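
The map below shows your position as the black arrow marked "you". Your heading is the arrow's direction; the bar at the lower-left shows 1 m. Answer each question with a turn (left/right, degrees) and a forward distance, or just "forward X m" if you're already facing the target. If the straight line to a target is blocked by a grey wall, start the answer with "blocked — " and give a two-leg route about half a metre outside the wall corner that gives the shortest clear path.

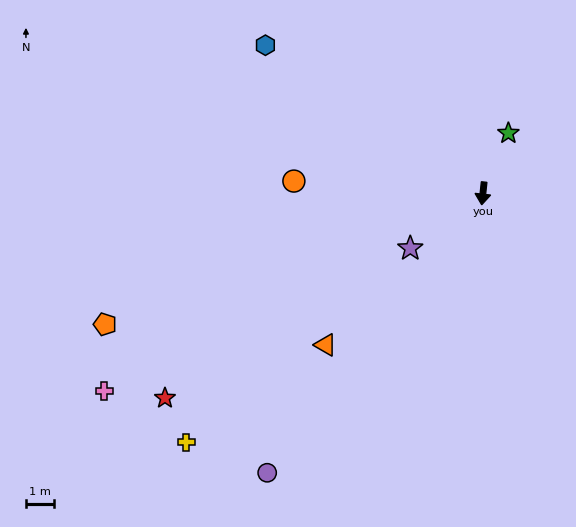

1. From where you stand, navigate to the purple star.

turn right 47°, forward 3.2 m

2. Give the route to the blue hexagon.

turn right 118°, forward 9.4 m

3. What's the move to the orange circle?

turn right 88°, forward 6.7 m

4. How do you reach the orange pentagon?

turn right 65°, forward 14.2 m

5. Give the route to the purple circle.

turn right 32°, forward 12.6 m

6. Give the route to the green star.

turn left 163°, forward 2.3 m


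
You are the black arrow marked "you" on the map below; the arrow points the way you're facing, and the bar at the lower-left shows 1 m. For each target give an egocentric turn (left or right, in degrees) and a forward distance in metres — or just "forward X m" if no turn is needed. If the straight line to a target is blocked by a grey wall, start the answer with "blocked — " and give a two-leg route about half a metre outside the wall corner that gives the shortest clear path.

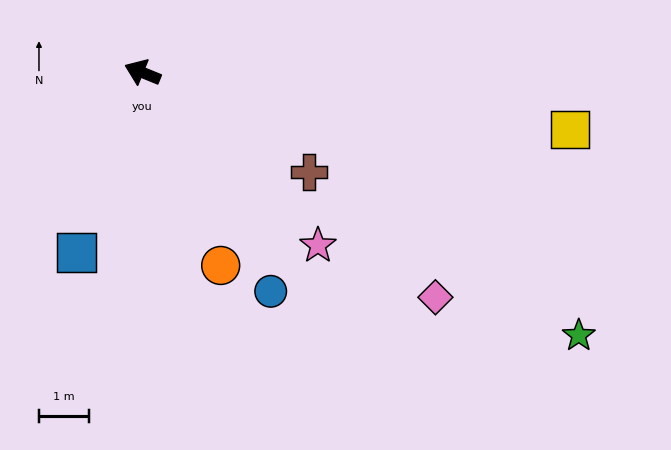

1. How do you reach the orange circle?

turn left 134°, forward 4.2 m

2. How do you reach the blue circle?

turn left 143°, forward 5.1 m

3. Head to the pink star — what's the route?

turn left 158°, forward 4.9 m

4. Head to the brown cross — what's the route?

turn left 171°, forward 3.9 m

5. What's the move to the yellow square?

turn right 165°, forward 8.6 m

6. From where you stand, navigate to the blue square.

turn left 92°, forward 3.8 m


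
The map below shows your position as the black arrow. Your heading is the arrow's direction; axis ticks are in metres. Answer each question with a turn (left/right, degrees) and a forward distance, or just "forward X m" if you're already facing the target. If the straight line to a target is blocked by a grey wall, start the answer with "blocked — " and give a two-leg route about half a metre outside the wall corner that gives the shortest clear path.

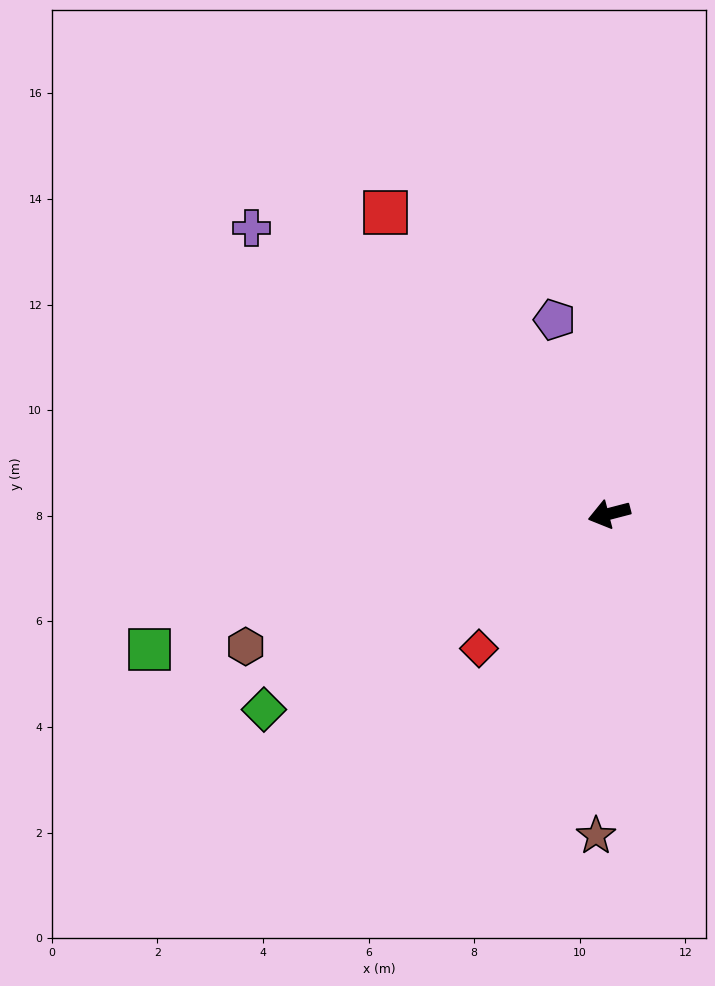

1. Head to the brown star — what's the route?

turn left 73°, forward 6.1 m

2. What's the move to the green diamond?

turn left 15°, forward 7.5 m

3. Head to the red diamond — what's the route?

turn left 31°, forward 3.5 m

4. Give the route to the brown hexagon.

turn left 5°, forward 7.3 m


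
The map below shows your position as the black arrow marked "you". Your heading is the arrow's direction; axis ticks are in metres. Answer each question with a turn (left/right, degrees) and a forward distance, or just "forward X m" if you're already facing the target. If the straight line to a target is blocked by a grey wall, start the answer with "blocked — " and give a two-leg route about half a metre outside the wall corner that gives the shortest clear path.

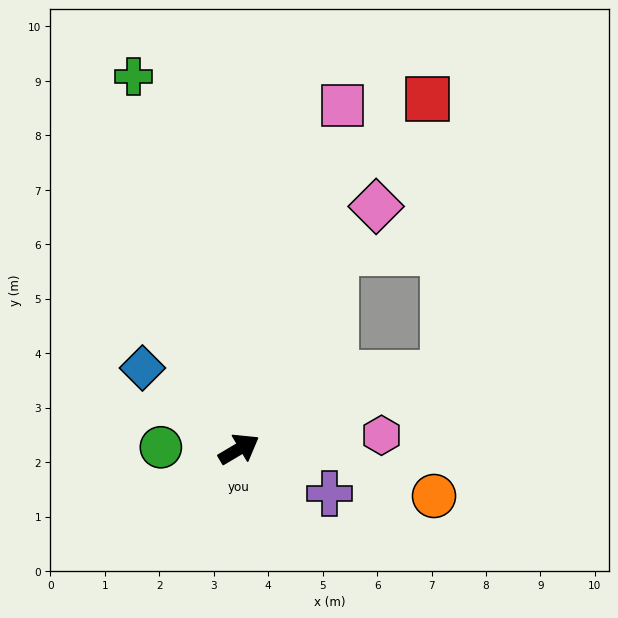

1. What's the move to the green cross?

turn left 75°, forward 7.1 m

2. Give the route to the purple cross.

turn right 57°, forward 1.8 m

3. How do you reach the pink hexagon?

turn right 25°, forward 2.6 m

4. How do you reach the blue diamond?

turn left 109°, forward 2.3 m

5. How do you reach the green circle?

turn left 148°, forward 1.4 m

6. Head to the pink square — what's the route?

turn left 42°, forward 6.6 m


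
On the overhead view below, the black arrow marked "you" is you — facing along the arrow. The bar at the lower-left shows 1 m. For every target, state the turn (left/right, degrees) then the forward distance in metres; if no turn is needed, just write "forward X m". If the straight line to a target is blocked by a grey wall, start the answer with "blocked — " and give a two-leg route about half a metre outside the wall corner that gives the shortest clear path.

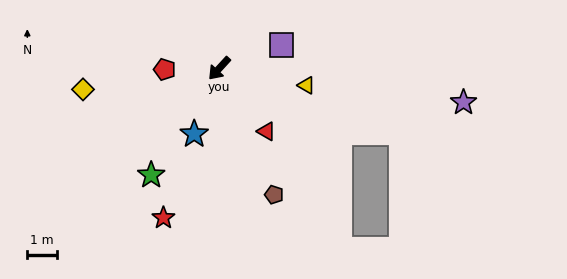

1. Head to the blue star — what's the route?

turn left 22°, forward 2.4 m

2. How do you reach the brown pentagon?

turn left 66°, forward 4.7 m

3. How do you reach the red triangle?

turn left 79°, forward 2.7 m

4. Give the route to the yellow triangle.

turn left 121°, forward 3.0 m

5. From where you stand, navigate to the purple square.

turn left 153°, forward 2.3 m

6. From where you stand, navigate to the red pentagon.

turn right 46°, forward 1.9 m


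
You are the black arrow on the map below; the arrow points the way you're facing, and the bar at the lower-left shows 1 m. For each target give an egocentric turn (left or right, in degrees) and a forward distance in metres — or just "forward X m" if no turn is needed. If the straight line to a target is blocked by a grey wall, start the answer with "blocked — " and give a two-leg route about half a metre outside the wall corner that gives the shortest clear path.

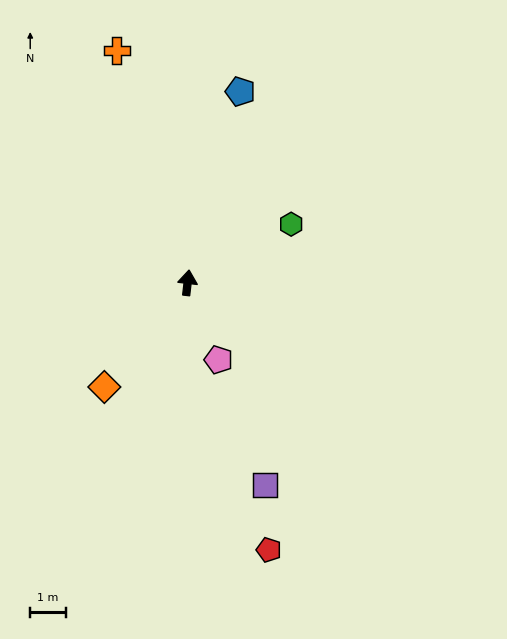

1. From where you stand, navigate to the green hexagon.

turn right 54°, forward 3.3 m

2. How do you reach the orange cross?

turn left 23°, forward 6.8 m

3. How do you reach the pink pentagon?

turn right 152°, forward 2.3 m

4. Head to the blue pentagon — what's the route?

turn right 9°, forward 5.6 m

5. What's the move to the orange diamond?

turn left 148°, forward 3.7 m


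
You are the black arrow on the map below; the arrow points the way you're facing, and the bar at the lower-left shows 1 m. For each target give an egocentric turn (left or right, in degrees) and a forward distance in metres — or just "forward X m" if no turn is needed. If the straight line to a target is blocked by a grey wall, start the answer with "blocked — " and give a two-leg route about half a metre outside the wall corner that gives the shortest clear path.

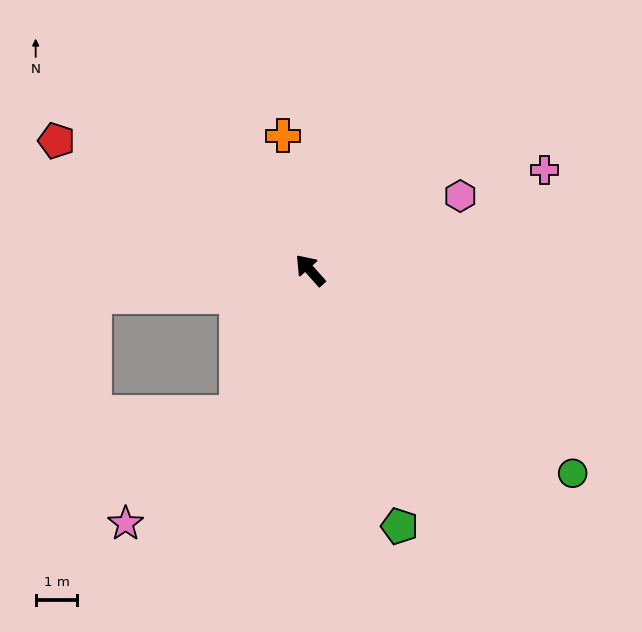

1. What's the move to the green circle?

turn right 169°, forward 8.0 m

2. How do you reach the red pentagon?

turn left 21°, forward 6.8 m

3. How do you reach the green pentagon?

turn left 158°, forward 6.5 m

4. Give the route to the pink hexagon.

turn right 105°, forward 4.0 m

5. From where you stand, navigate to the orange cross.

turn right 30°, forward 3.3 m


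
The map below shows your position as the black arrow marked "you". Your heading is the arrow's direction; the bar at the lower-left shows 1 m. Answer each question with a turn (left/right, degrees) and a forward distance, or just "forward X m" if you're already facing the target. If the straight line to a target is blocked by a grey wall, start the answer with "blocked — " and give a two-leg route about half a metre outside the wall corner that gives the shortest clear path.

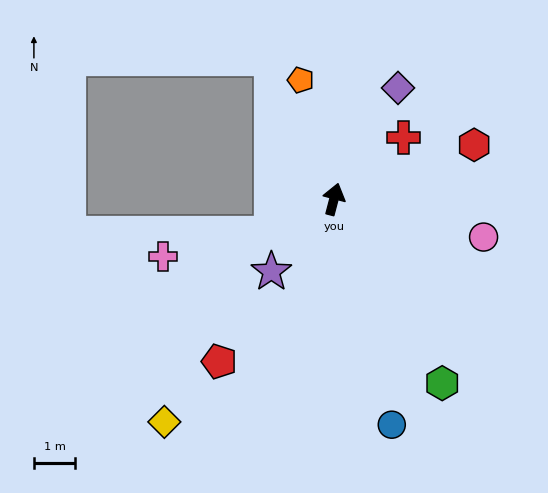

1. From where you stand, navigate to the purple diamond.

turn right 15°, forward 3.1 m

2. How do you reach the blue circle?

turn right 151°, forward 5.6 m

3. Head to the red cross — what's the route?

turn right 34°, forward 2.2 m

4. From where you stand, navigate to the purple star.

turn left 154°, forward 2.3 m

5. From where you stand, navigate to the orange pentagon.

turn left 30°, forward 3.0 m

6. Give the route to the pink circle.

turn right 90°, forward 3.7 m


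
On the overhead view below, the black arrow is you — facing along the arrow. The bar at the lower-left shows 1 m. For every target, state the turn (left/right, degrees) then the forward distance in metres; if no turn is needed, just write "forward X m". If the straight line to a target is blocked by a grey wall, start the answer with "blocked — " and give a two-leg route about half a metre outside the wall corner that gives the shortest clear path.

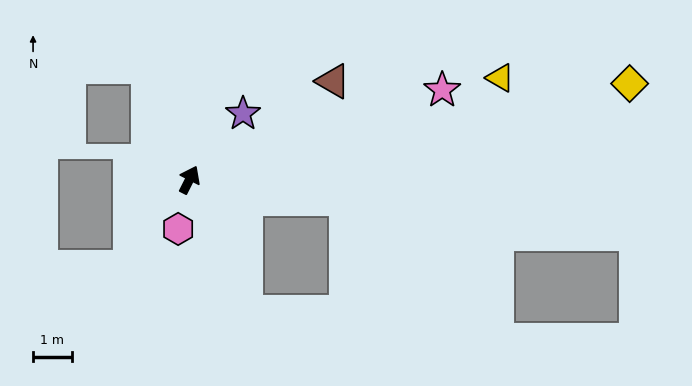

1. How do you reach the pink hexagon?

turn right 166°, forward 1.3 m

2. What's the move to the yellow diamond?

turn right 51°, forward 11.7 m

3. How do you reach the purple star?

turn right 12°, forward 2.2 m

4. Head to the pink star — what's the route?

turn right 44°, forward 7.0 m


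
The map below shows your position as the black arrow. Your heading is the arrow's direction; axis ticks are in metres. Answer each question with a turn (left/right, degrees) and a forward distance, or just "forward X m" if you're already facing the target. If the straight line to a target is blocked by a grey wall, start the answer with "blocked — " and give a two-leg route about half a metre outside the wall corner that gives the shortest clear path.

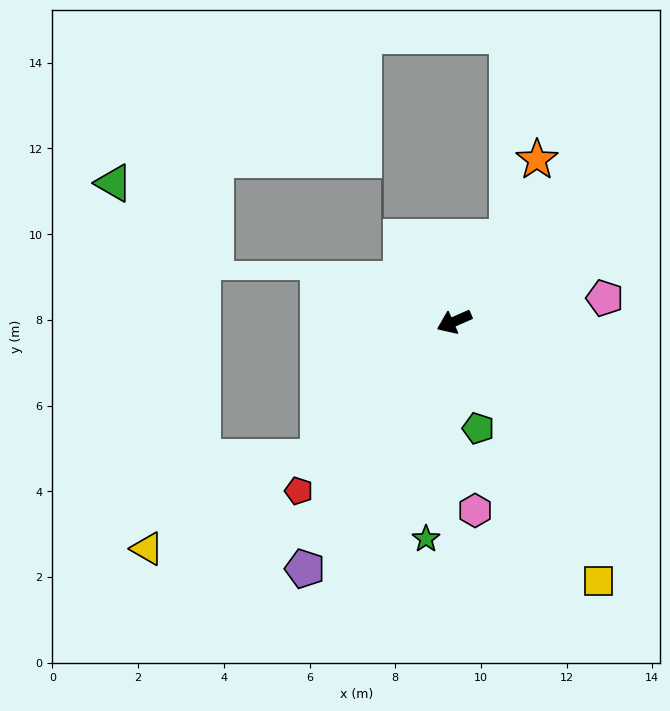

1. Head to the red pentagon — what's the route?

turn left 24°, forward 5.4 m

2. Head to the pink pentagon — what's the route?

turn left 165°, forward 3.6 m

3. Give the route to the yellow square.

turn left 95°, forward 6.9 m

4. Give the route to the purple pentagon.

turn left 35°, forward 6.7 m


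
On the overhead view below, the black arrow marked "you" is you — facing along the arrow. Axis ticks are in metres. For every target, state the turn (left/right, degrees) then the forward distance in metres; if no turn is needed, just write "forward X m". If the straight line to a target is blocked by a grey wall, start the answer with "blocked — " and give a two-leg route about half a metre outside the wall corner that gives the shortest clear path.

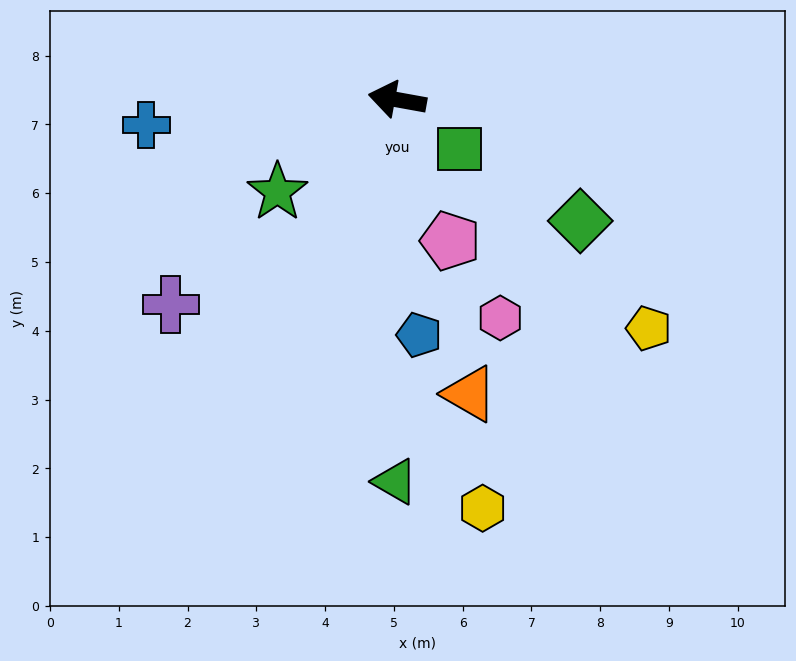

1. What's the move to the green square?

turn left 152°, forward 1.2 m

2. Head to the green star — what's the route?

turn left 48°, forward 2.2 m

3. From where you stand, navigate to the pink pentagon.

turn left 121°, forward 2.2 m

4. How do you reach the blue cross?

turn left 16°, forward 3.7 m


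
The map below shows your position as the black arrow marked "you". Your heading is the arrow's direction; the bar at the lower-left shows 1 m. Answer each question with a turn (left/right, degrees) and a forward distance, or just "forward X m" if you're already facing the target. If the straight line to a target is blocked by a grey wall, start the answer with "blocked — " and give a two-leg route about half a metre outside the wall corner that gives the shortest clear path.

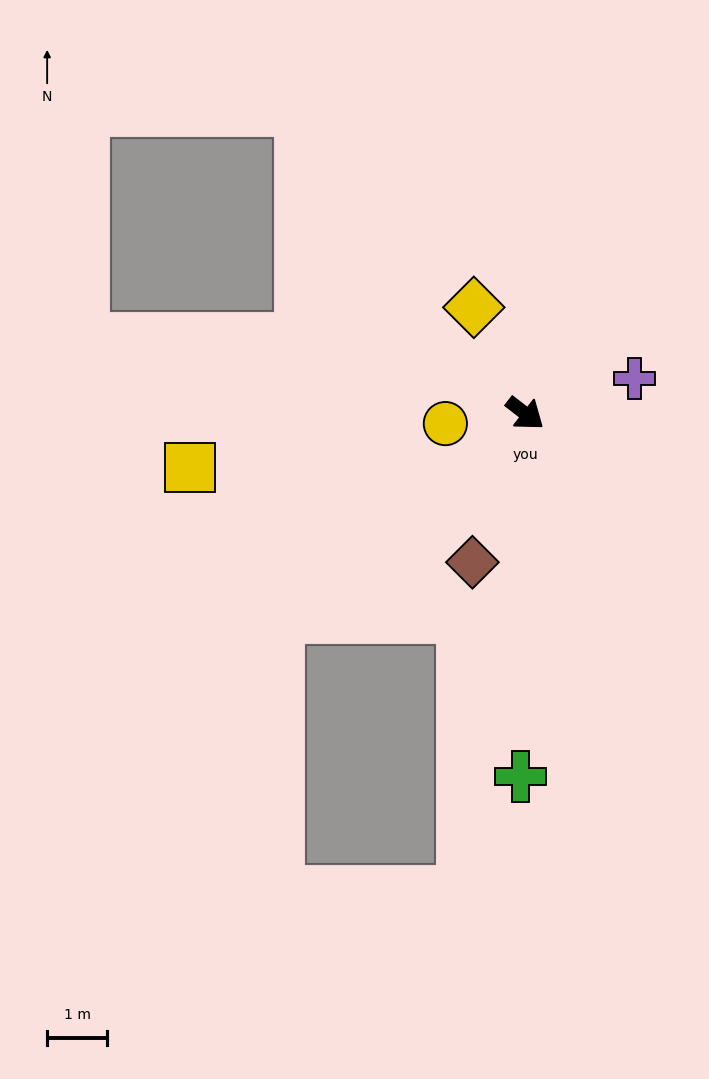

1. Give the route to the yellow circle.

turn right 135°, forward 1.3 m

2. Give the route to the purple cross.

turn left 56°, forward 1.9 m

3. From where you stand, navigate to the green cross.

turn right 53°, forward 6.1 m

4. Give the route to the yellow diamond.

turn left 154°, forward 2.0 m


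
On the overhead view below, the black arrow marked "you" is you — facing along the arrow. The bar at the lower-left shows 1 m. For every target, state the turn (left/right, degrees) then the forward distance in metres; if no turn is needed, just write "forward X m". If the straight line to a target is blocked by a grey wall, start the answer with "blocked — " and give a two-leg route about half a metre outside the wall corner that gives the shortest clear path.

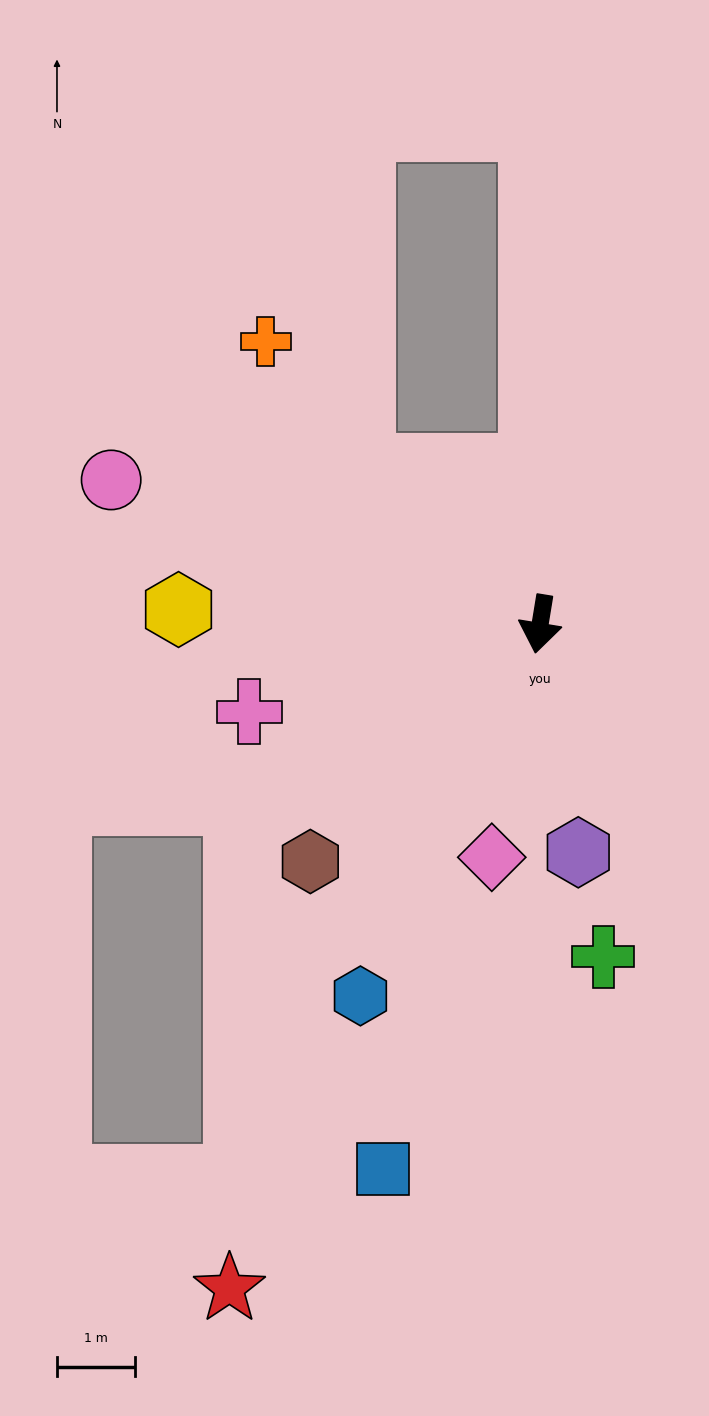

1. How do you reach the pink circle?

turn right 99°, forward 5.8 m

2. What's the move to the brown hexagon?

turn right 35°, forward 4.2 m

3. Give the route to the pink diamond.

turn right 2°, forward 3.0 m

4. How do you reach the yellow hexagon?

turn right 83°, forward 4.6 m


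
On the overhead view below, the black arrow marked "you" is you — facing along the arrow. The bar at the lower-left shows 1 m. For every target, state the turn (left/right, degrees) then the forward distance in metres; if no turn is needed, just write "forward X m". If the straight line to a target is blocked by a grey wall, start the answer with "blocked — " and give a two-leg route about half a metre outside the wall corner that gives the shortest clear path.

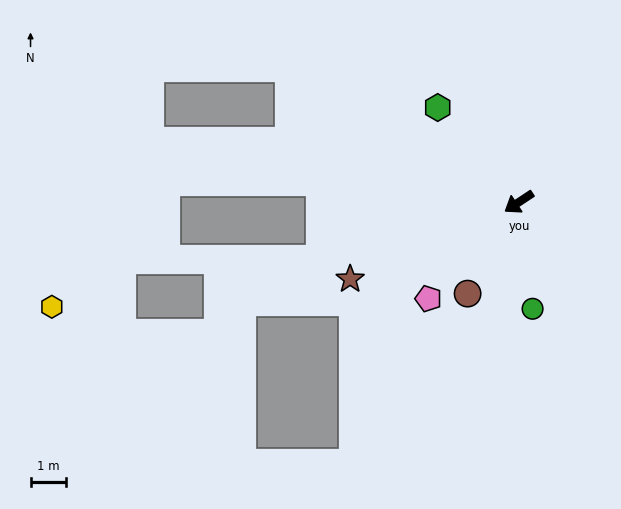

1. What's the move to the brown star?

turn right 9°, forward 5.2 m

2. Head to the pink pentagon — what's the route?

turn left 13°, forward 3.7 m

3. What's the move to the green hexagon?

turn right 83°, forward 3.5 m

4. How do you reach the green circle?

turn left 64°, forward 3.0 m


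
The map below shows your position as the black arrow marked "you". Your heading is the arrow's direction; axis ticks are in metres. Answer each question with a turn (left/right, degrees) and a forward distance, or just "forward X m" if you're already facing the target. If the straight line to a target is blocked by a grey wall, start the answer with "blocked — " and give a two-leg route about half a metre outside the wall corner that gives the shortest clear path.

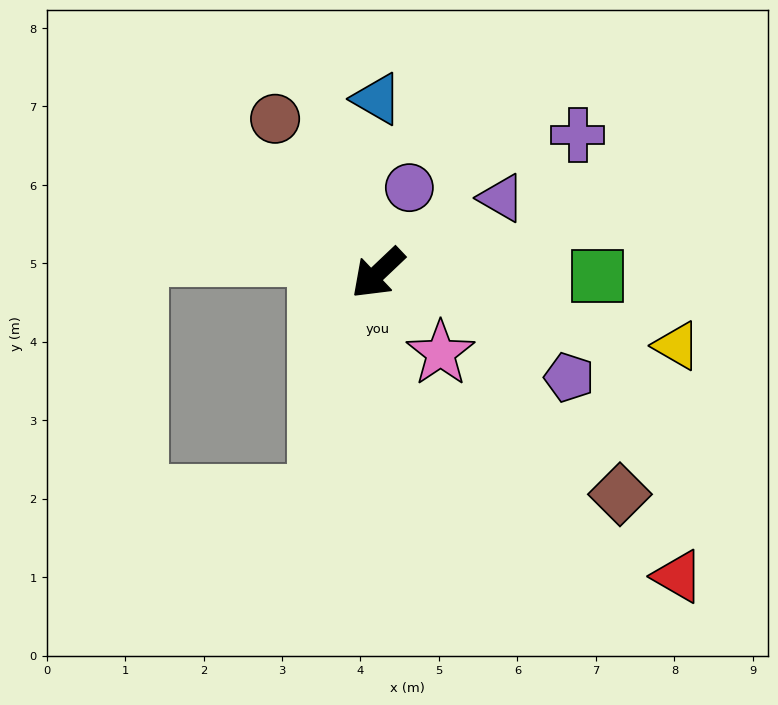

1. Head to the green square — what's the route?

turn left 136°, forward 2.8 m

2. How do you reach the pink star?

turn left 85°, forward 1.3 m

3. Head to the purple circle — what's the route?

turn right 154°, forward 1.2 m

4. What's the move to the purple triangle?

turn left 168°, forward 1.8 m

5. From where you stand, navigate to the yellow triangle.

turn left 123°, forward 3.9 m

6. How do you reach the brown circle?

turn right 100°, forward 2.4 m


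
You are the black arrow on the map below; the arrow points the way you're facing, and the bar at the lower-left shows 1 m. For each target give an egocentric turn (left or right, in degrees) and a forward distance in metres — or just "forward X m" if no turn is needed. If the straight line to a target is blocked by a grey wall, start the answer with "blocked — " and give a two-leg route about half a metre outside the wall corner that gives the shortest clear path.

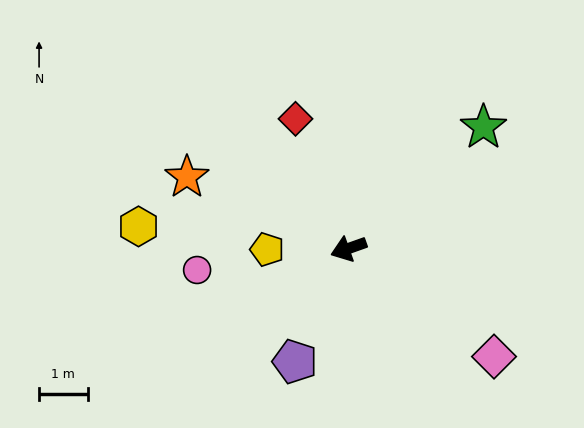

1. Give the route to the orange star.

turn right 43°, forward 3.6 m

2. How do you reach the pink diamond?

turn left 124°, forward 3.7 m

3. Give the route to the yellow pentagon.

turn right 19°, forward 1.7 m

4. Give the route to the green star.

turn right 158°, forward 3.7 m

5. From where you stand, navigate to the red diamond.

turn right 87°, forward 2.9 m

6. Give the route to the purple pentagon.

turn left 45°, forward 2.6 m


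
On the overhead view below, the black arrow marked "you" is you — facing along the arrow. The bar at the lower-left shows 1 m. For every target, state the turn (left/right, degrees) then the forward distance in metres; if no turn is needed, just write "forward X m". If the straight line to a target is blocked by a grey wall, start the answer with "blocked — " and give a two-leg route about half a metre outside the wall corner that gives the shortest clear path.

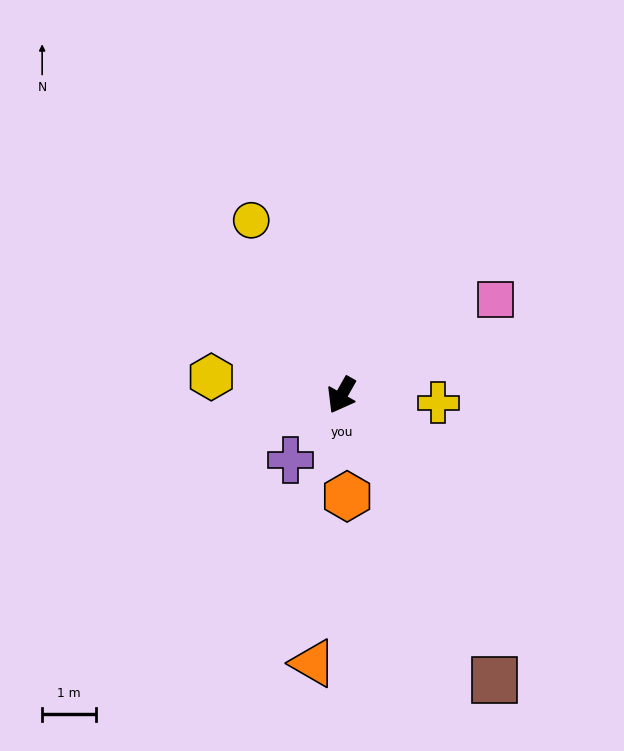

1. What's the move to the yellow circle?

turn right 123°, forward 3.6 m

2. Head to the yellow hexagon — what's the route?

turn right 68°, forward 2.4 m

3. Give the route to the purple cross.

turn right 9°, forward 1.5 m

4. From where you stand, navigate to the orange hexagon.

turn left 33°, forward 1.9 m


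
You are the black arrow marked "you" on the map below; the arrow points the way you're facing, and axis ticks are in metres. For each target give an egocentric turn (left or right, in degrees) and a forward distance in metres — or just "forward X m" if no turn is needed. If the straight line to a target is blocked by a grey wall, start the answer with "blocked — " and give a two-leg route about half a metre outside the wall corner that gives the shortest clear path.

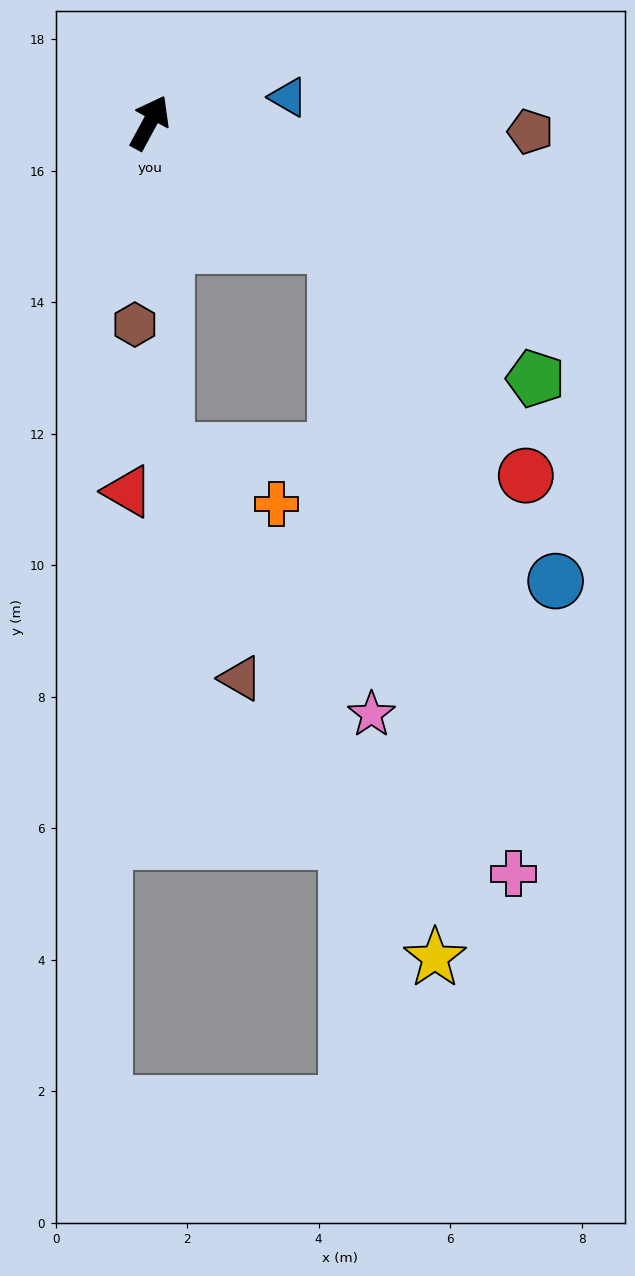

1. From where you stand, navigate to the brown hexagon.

turn right 156°, forward 3.1 m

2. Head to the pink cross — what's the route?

blocked — turn right 95°, forward 3.4 m, then turn right 41°, forward 9.9 m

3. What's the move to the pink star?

blocked — turn right 95°, forward 3.4 m, then turn right 52°, forward 7.1 m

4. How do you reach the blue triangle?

turn right 51°, forward 2.1 m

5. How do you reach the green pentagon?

turn right 95°, forward 7.0 m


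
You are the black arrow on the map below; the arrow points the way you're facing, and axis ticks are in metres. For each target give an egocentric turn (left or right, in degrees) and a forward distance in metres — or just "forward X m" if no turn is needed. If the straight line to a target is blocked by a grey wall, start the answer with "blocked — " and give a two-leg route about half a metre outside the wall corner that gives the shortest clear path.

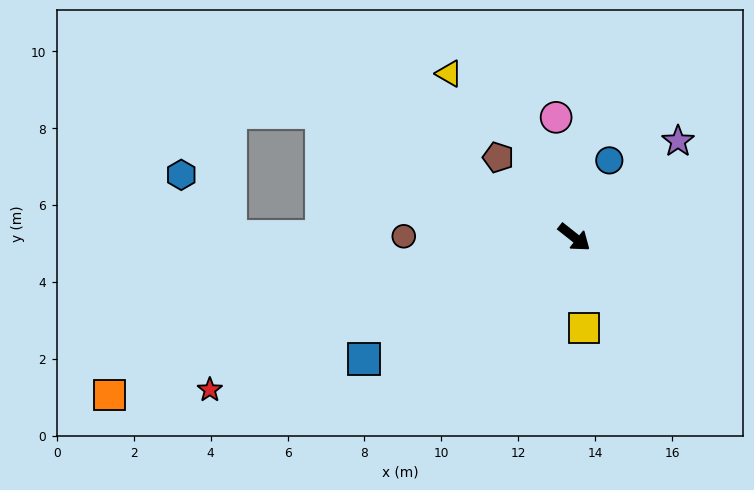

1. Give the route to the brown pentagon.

turn left 172°, forward 2.9 m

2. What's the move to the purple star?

turn left 81°, forward 3.7 m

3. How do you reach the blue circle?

turn left 104°, forward 2.2 m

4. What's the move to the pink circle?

turn left 137°, forward 3.2 m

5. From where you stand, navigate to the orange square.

turn right 123°, forward 12.8 m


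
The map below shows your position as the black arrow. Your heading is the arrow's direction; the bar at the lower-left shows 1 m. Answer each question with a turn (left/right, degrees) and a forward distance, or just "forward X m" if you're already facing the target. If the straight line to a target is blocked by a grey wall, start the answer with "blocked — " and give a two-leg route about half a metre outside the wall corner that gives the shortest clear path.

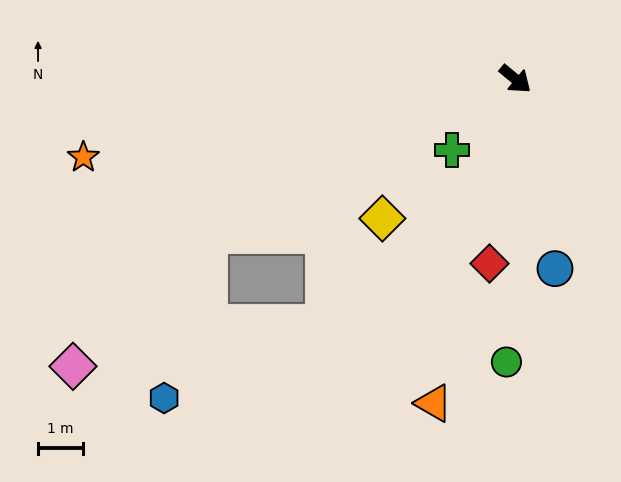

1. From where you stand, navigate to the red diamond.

turn right 58°, forward 4.1 m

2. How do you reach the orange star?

turn right 130°, forward 9.7 m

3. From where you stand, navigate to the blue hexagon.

blocked — turn right 114°, forward 7.6 m, then turn left 48°, forward 3.8 m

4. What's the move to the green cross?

turn right 92°, forward 2.1 m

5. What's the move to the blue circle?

turn right 39°, forward 4.3 m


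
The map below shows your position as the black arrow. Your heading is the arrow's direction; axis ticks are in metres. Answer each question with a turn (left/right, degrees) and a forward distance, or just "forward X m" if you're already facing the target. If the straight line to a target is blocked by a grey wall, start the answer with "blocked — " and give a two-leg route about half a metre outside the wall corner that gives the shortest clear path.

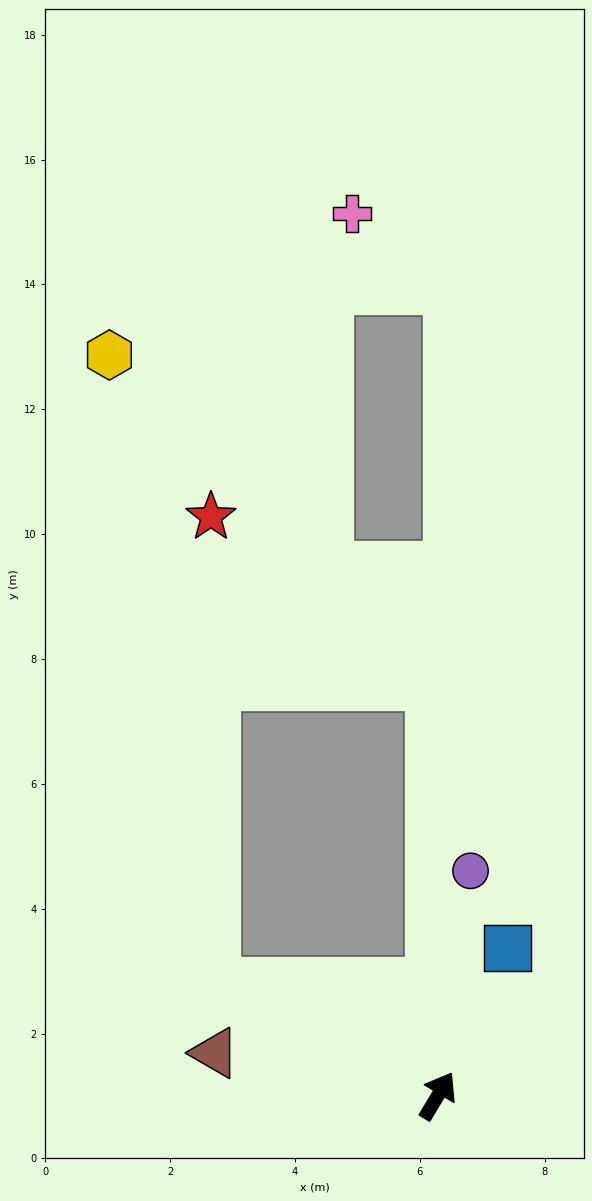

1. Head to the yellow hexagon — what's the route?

blocked — turn left 32°, forward 6.6 m, then turn left 44°, forward 7.4 m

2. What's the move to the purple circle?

turn left 23°, forward 3.6 m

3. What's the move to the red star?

blocked — turn left 32°, forward 6.6 m, then turn left 52°, forward 4.4 m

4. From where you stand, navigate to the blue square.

turn left 6°, forward 2.6 m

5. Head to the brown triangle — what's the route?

turn left 110°, forward 3.6 m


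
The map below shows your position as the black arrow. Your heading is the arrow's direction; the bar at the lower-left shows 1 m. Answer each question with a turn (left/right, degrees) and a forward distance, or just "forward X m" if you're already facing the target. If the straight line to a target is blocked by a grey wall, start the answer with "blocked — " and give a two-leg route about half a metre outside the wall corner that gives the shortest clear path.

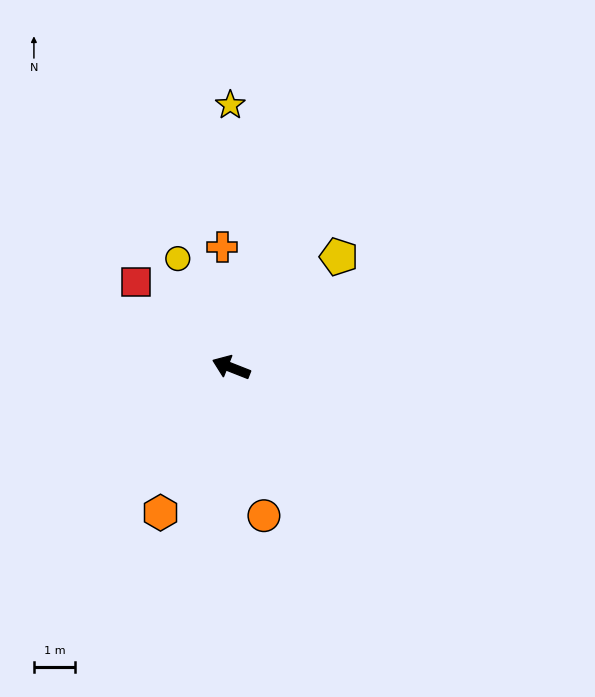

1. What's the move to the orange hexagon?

turn left 86°, forward 3.9 m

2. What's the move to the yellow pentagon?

turn right 113°, forward 3.7 m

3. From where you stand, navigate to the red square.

turn right 20°, forward 3.1 m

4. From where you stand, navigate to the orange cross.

turn right 64°, forward 2.9 m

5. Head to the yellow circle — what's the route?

turn right 42°, forward 2.9 m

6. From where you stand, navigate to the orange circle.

turn left 124°, forward 3.7 m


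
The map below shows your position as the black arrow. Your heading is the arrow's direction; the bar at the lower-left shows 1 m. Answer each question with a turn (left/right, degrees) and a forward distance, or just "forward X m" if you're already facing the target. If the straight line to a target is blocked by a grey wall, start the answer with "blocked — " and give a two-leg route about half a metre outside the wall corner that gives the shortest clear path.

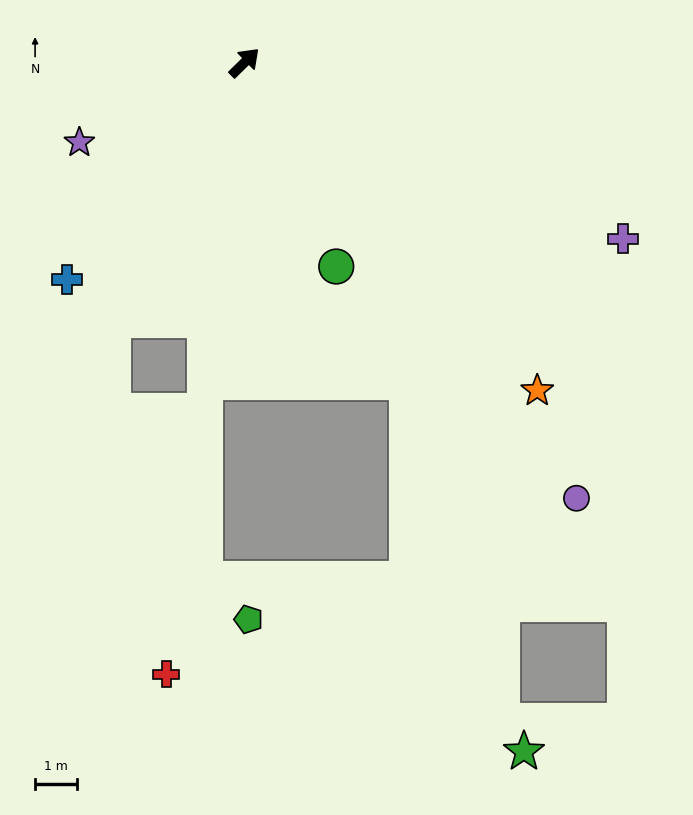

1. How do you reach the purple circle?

turn right 97°, forward 13.0 m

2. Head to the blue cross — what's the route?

turn right 174°, forward 6.7 m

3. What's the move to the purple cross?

turn right 69°, forward 9.9 m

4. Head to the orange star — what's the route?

turn right 93°, forward 10.5 m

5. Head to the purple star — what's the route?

turn left 161°, forward 4.4 m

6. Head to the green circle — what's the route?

turn right 110°, forward 5.3 m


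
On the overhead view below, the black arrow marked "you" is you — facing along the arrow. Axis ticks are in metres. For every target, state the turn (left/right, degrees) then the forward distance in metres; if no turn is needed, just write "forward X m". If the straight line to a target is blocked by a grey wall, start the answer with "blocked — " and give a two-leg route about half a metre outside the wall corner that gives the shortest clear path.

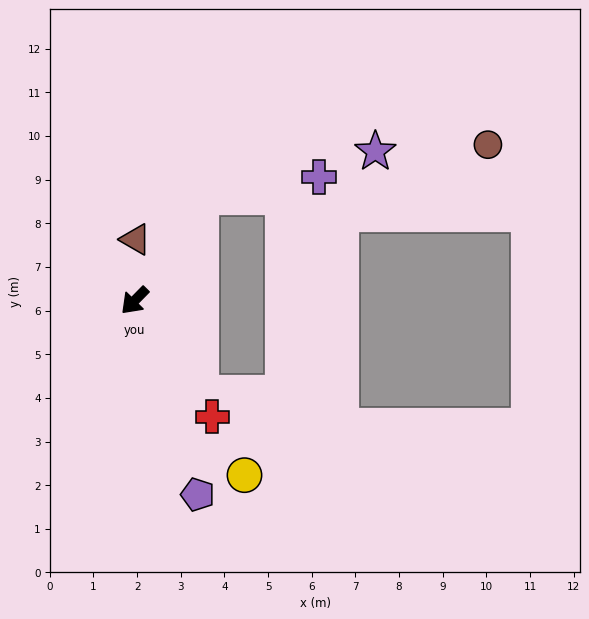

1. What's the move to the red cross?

turn left 78°, forward 3.2 m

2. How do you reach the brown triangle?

turn right 136°, forward 1.4 m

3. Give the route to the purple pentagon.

turn left 63°, forward 4.7 m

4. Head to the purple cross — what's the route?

blocked — turn right 168°, forward 2.8 m, then turn right 48°, forward 2.8 m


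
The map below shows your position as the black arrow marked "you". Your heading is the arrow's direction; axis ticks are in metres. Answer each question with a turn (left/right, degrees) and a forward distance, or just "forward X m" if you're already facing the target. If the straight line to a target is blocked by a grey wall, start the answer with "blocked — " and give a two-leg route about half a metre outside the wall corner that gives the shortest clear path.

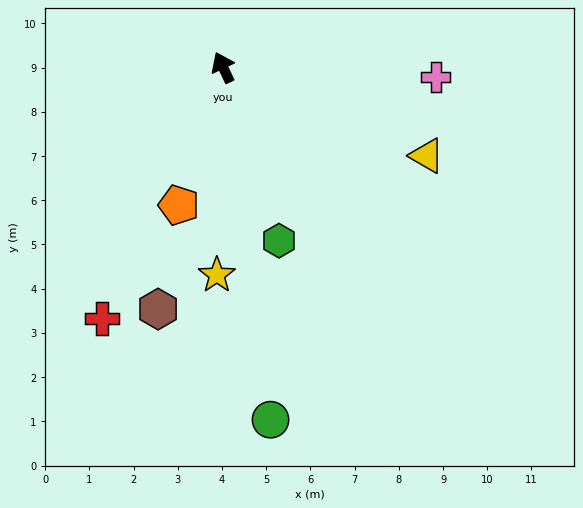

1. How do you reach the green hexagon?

turn left 173°, forward 4.1 m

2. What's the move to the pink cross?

turn right 118°, forward 4.8 m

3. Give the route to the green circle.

turn left 163°, forward 8.0 m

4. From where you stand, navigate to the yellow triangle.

turn right 139°, forward 5.0 m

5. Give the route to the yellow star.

turn left 153°, forward 4.7 m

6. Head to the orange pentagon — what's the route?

turn left 137°, forward 3.3 m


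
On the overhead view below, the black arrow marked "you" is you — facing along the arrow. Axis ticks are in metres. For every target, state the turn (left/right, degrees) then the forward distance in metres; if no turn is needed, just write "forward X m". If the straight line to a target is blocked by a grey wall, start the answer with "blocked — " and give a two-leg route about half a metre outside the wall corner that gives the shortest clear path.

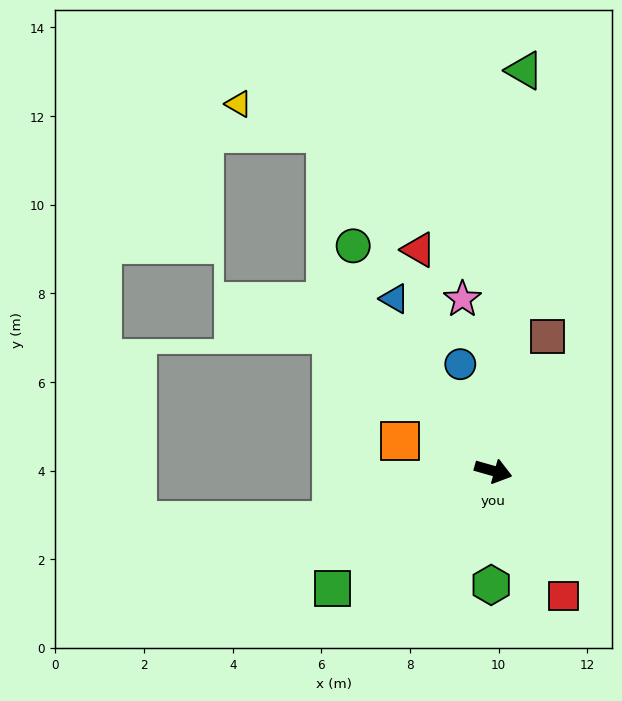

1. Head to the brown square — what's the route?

turn left 84°, forward 3.3 m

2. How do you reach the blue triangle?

turn left 136°, forward 4.5 m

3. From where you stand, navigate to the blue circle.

turn left 123°, forward 2.5 m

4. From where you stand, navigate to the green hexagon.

turn right 75°, forward 2.6 m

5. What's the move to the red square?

turn right 45°, forward 3.2 m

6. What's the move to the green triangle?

turn left 101°, forward 9.1 m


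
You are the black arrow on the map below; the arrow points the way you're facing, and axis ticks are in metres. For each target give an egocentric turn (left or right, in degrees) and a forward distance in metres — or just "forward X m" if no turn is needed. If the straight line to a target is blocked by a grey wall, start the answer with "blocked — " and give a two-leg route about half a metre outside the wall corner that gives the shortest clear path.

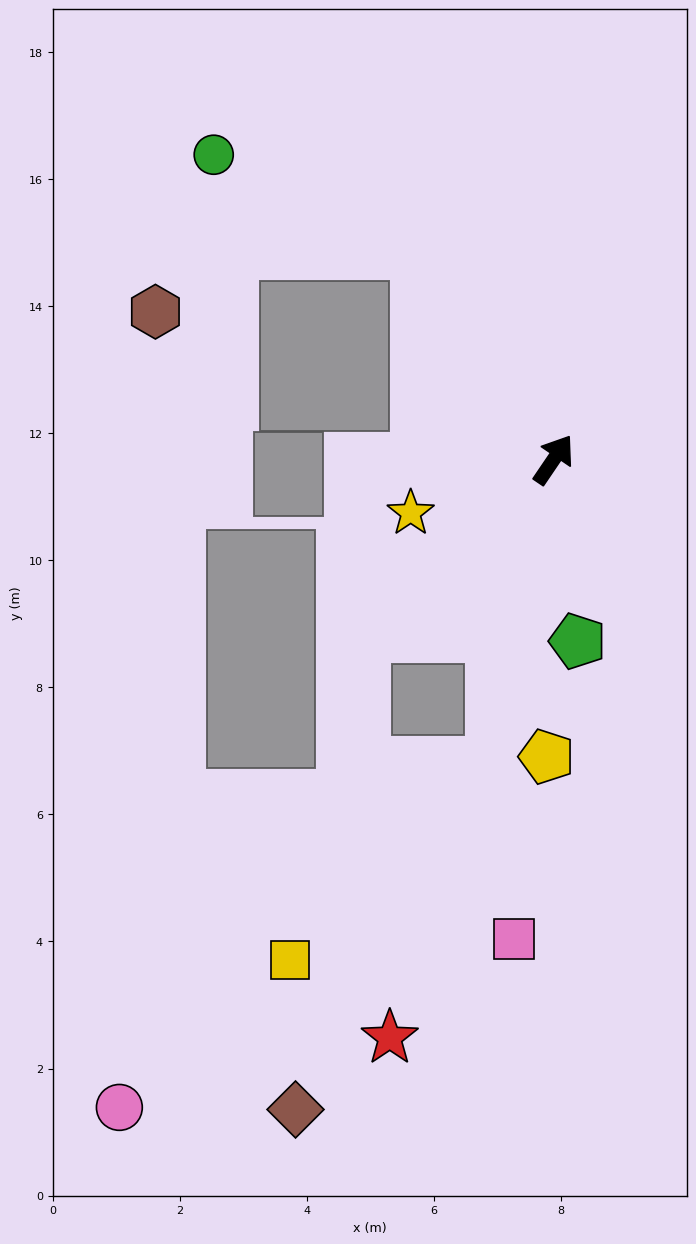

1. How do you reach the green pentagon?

turn right 138°, forward 2.9 m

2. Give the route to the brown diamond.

blocked — turn right 157°, forward 4.9 m, then turn right 19°, forward 6.3 m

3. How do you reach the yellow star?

turn left 145°, forward 2.4 m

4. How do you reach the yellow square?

blocked — turn right 157°, forward 4.9 m, then turn right 35°, forward 4.5 m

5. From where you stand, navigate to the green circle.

blocked — turn left 68°, forward 3.9 m, then turn left 31°, forward 3.6 m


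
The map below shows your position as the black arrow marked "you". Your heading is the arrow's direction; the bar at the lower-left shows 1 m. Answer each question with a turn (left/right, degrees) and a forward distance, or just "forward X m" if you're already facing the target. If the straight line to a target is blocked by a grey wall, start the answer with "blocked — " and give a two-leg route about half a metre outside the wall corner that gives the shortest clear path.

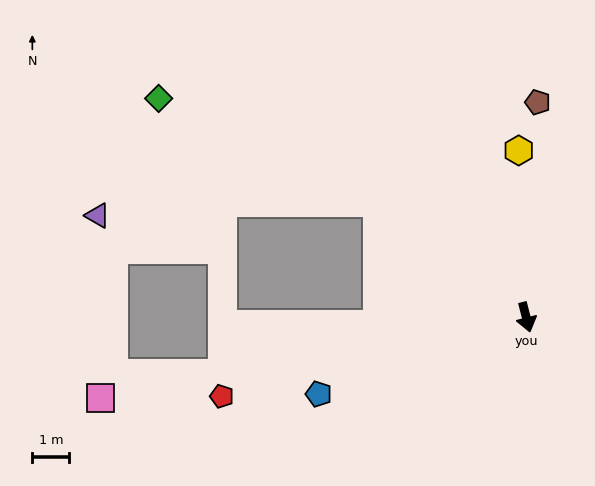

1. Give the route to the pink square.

turn right 93°, forward 11.8 m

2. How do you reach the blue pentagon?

turn right 84°, forward 6.0 m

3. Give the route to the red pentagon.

turn right 90°, forward 8.5 m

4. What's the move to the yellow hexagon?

turn left 168°, forward 4.5 m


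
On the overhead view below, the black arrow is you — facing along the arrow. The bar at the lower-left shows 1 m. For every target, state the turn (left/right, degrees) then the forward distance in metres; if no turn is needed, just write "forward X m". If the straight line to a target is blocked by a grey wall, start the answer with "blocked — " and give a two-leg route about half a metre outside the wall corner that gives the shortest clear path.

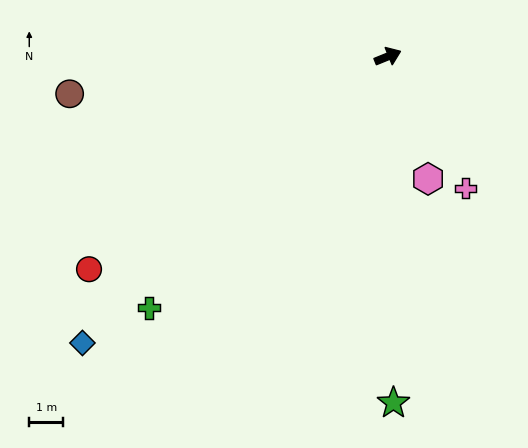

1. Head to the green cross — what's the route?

turn right 156°, forward 10.2 m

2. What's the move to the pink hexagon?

turn right 94°, forward 3.8 m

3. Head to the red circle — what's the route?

turn right 167°, forward 10.8 m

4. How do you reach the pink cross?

turn right 82°, forward 4.5 m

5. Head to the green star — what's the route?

turn right 111°, forward 10.2 m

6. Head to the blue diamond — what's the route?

turn right 159°, forward 12.3 m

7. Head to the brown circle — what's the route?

turn left 165°, forward 9.4 m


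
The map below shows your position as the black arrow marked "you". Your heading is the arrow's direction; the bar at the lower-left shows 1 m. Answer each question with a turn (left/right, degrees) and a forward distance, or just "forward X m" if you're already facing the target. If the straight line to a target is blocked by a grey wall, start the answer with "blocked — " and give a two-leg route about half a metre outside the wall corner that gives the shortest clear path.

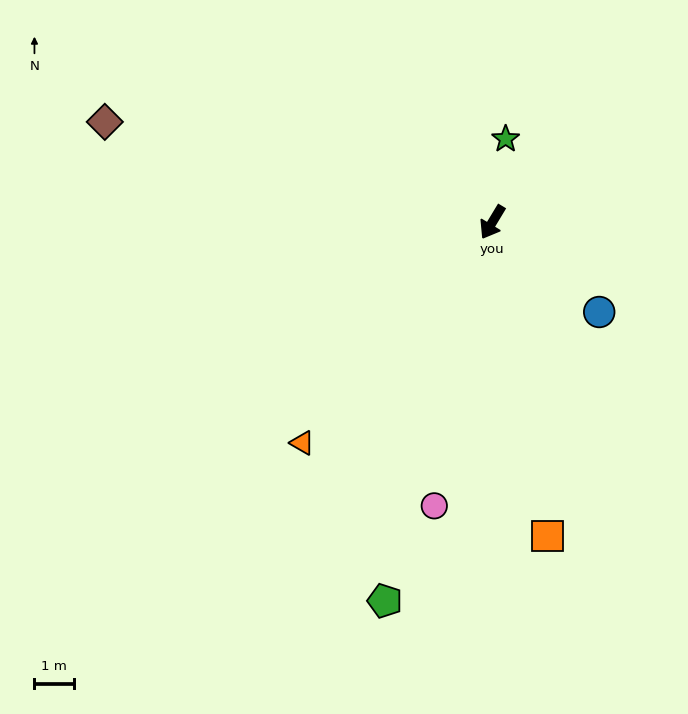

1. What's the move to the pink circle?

turn left 20°, forward 7.3 m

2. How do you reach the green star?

turn right 158°, forward 2.1 m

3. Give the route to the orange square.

turn left 41°, forward 8.0 m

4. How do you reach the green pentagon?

turn left 15°, forward 9.9 m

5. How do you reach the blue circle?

turn left 81°, forward 3.5 m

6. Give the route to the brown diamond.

turn right 73°, forward 10.1 m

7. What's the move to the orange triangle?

turn right 10°, forward 7.4 m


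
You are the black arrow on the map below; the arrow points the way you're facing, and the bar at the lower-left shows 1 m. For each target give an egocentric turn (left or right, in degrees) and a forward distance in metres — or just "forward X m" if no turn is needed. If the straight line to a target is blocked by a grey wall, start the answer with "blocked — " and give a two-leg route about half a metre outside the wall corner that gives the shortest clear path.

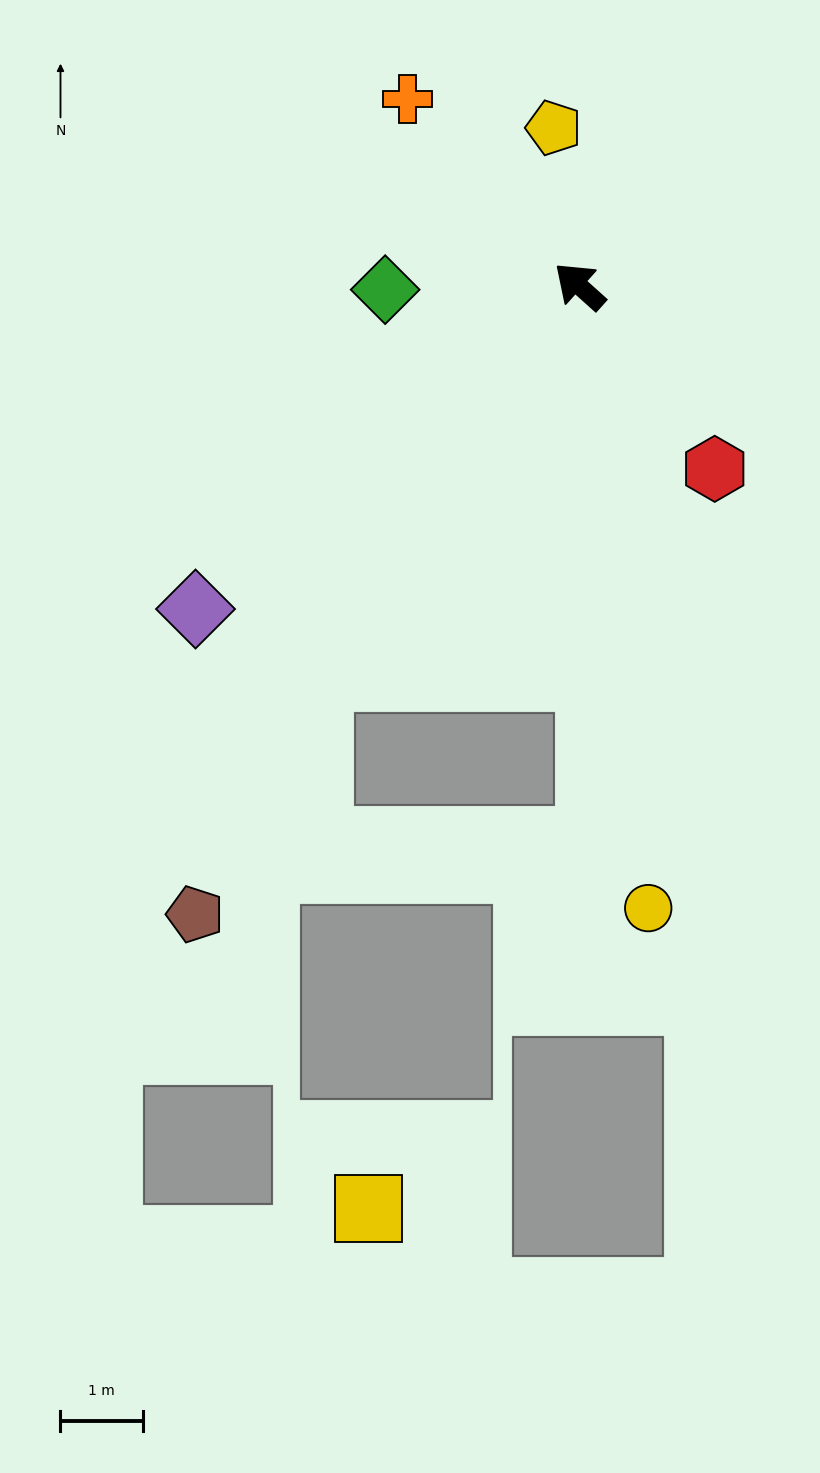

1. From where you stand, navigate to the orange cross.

turn right 6°, forward 3.1 m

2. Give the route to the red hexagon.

turn left 168°, forward 2.8 m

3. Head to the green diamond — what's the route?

turn left 43°, forward 2.4 m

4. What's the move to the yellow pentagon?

turn right 39°, forward 1.9 m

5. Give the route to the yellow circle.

turn left 138°, forward 7.6 m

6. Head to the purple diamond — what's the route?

turn left 82°, forward 6.1 m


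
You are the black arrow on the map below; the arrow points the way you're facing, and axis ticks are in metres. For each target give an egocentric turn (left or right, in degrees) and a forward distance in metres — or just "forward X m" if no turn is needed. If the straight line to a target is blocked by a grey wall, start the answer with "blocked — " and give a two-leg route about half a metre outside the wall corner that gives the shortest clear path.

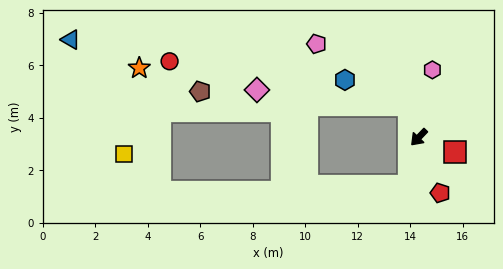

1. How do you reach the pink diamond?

blocked — turn right 119°, forward 1.3 m, then turn left 67°, forward 5.8 m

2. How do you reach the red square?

turn left 112°, forward 1.5 m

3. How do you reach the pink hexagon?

turn right 148°, forward 2.6 m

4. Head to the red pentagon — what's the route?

turn left 65°, forward 2.3 m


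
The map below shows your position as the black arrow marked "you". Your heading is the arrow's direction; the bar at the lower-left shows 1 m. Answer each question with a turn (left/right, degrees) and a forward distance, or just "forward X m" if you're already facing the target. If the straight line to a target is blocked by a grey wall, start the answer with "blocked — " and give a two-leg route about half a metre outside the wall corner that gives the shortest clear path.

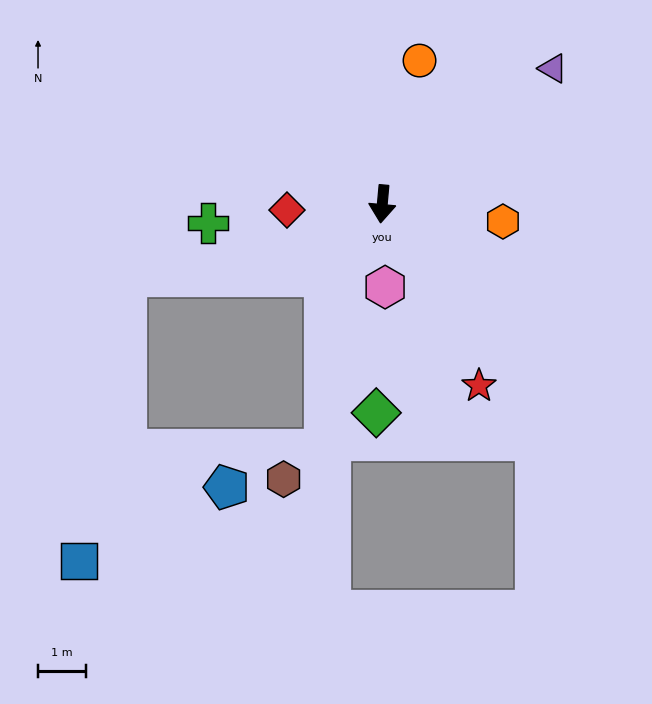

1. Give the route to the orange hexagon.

turn left 87°, forward 2.5 m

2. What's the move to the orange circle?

turn left 171°, forward 3.1 m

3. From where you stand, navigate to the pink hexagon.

turn left 7°, forward 1.7 m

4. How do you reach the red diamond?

turn right 81°, forward 2.0 m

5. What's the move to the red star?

turn left 33°, forward 4.3 m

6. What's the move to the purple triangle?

turn left 134°, forward 4.5 m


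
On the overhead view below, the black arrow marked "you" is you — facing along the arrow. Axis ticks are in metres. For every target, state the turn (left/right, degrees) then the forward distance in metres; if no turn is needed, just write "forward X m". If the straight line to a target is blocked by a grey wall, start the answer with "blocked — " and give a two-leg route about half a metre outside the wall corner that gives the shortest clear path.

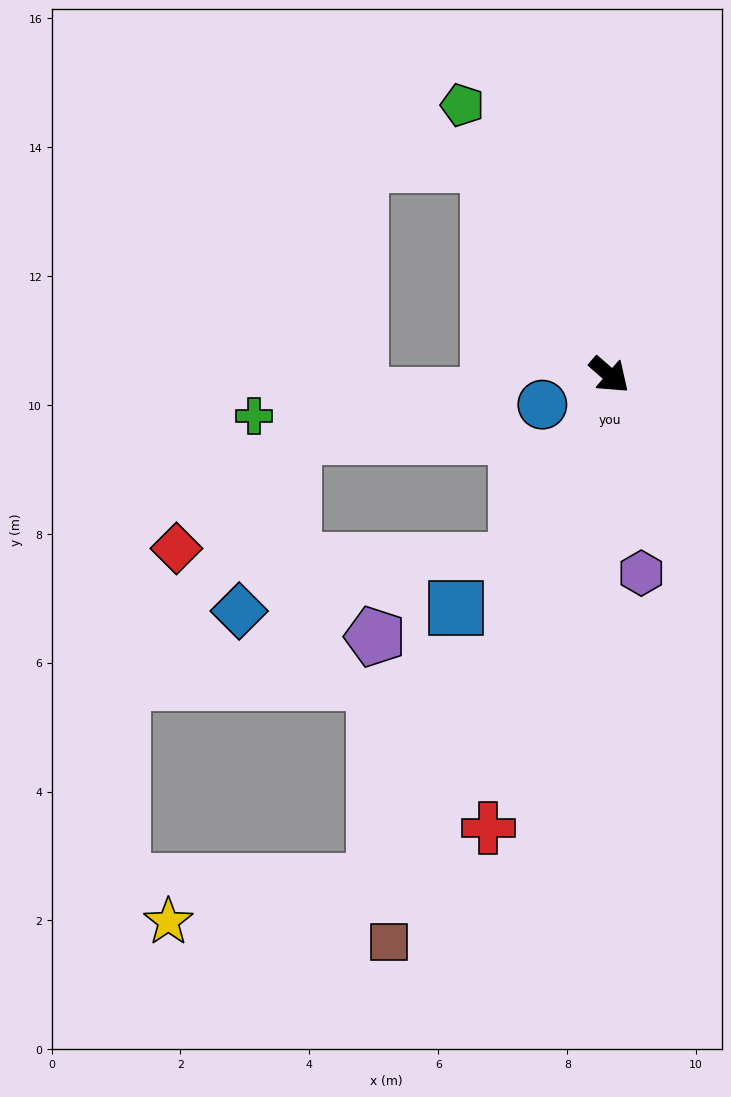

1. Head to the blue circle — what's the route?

turn right 115°, forward 1.1 m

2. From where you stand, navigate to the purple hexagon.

turn right 40°, forward 3.1 m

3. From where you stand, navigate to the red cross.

turn right 64°, forward 7.3 m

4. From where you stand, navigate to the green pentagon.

turn left 160°, forward 4.8 m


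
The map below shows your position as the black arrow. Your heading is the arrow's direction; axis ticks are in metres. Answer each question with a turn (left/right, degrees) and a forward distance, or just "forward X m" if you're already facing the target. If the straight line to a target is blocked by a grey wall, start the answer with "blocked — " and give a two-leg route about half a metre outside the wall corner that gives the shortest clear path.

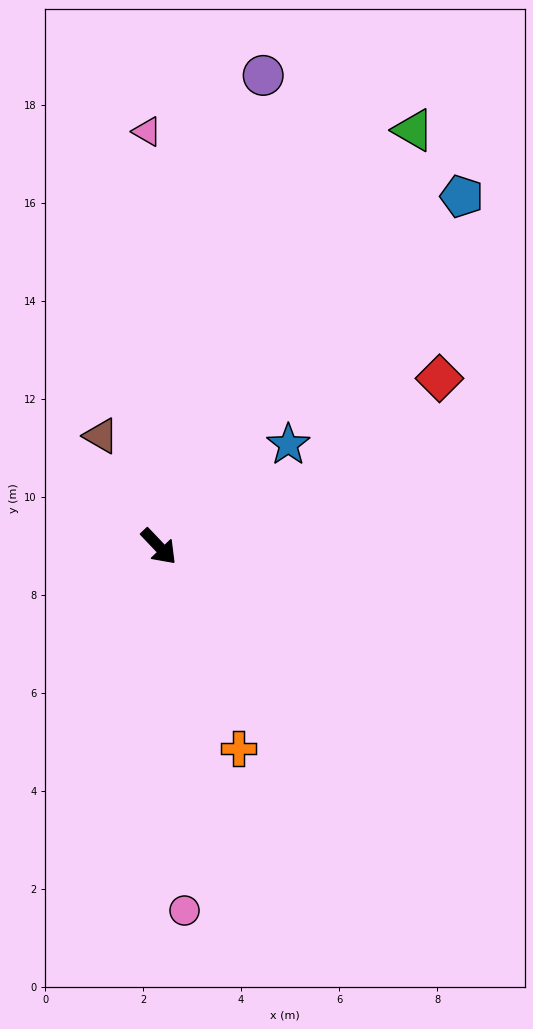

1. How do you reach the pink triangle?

turn left 138°, forward 8.5 m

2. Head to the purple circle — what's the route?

turn left 124°, forward 9.8 m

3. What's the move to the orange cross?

turn right 22°, forward 4.4 m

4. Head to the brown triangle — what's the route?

turn left 164°, forward 2.5 m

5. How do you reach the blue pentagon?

turn left 96°, forward 9.4 m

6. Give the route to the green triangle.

turn left 105°, forward 10.0 m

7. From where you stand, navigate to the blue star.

turn left 85°, forward 3.4 m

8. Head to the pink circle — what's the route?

turn right 40°, forward 7.4 m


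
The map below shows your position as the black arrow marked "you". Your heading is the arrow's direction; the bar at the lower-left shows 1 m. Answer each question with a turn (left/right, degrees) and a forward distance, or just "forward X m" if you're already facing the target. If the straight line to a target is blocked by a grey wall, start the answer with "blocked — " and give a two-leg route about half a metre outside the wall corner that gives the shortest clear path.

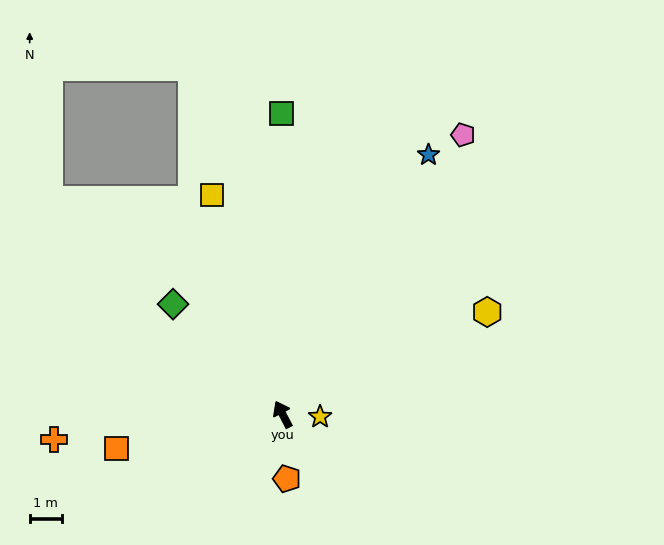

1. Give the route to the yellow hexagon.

turn right 91°, forward 7.1 m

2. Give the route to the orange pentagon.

turn left 156°, forward 2.0 m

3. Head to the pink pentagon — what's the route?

turn right 60°, forward 10.3 m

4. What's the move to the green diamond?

turn left 17°, forward 4.8 m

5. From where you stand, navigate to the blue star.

turn right 57°, forward 9.2 m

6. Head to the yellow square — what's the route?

turn right 10°, forward 7.1 m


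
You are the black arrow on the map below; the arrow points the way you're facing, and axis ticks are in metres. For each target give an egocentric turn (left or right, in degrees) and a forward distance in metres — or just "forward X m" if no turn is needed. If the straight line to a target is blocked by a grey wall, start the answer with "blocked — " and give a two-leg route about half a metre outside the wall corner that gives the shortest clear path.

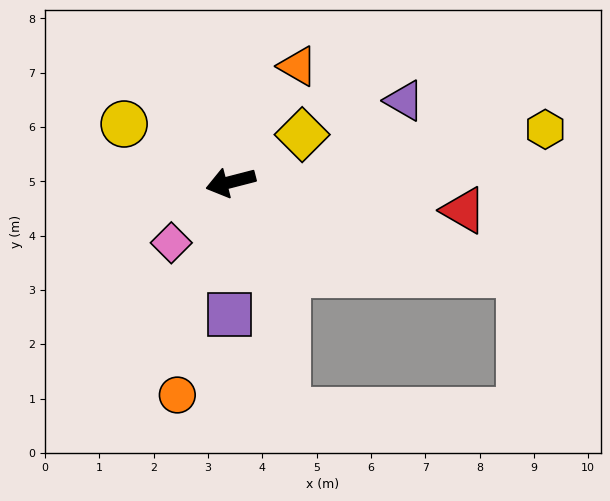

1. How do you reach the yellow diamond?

turn right 161°, forward 1.6 m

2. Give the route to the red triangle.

turn left 159°, forward 4.3 m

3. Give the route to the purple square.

turn left 75°, forward 2.4 m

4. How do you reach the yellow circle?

turn right 43°, forward 2.2 m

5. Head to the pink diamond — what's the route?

turn left 31°, forward 1.6 m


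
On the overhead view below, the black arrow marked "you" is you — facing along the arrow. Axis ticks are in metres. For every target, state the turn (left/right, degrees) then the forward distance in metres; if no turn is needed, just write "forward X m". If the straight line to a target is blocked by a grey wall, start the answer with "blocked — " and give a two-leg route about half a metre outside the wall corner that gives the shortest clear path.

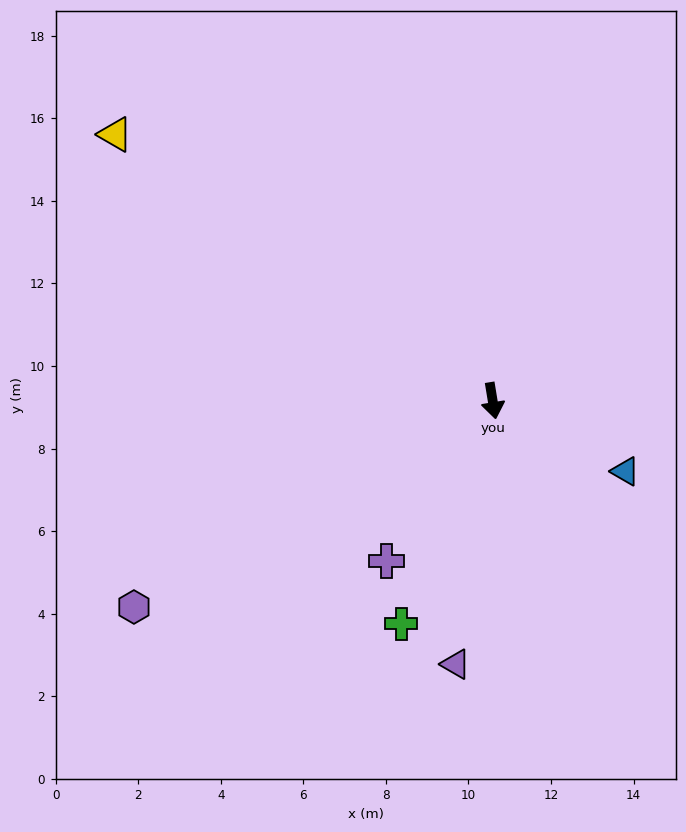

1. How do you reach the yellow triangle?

turn right 135°, forward 11.2 m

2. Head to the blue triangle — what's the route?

turn left 53°, forward 3.6 m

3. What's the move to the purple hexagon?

turn right 69°, forward 10.0 m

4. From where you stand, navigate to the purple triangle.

turn right 17°, forward 6.4 m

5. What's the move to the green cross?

turn right 32°, forward 5.8 m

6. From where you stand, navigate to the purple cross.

turn right 43°, forward 4.7 m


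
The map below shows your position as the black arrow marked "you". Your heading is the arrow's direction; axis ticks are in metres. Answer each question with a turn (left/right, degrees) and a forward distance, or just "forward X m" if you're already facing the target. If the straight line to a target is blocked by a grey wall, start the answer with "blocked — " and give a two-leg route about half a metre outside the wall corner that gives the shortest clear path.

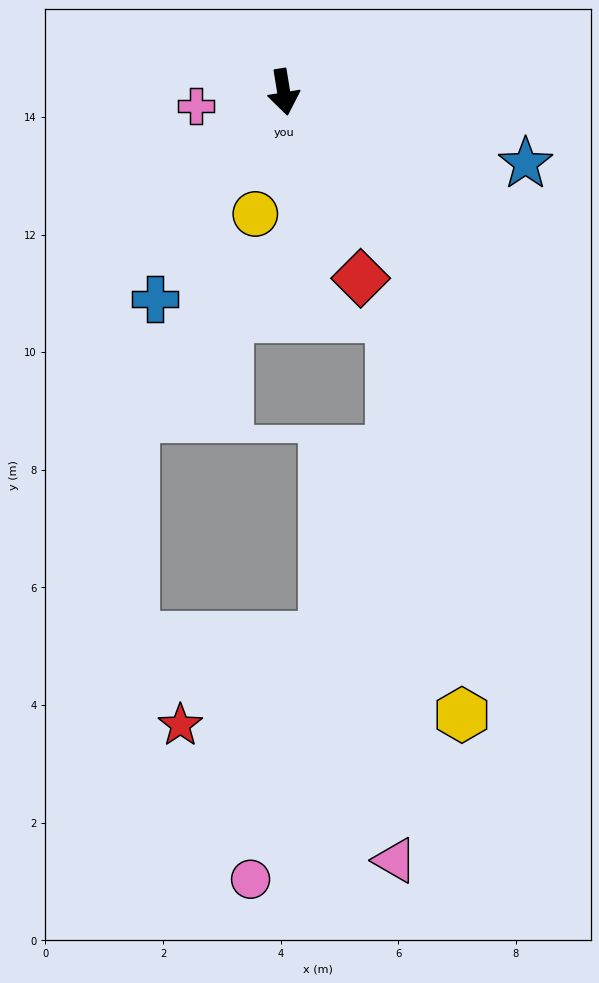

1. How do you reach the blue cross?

turn right 41°, forward 4.1 m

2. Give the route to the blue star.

turn left 64°, forward 4.3 m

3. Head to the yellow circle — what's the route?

turn right 22°, forward 2.1 m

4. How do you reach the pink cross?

turn right 90°, forward 1.5 m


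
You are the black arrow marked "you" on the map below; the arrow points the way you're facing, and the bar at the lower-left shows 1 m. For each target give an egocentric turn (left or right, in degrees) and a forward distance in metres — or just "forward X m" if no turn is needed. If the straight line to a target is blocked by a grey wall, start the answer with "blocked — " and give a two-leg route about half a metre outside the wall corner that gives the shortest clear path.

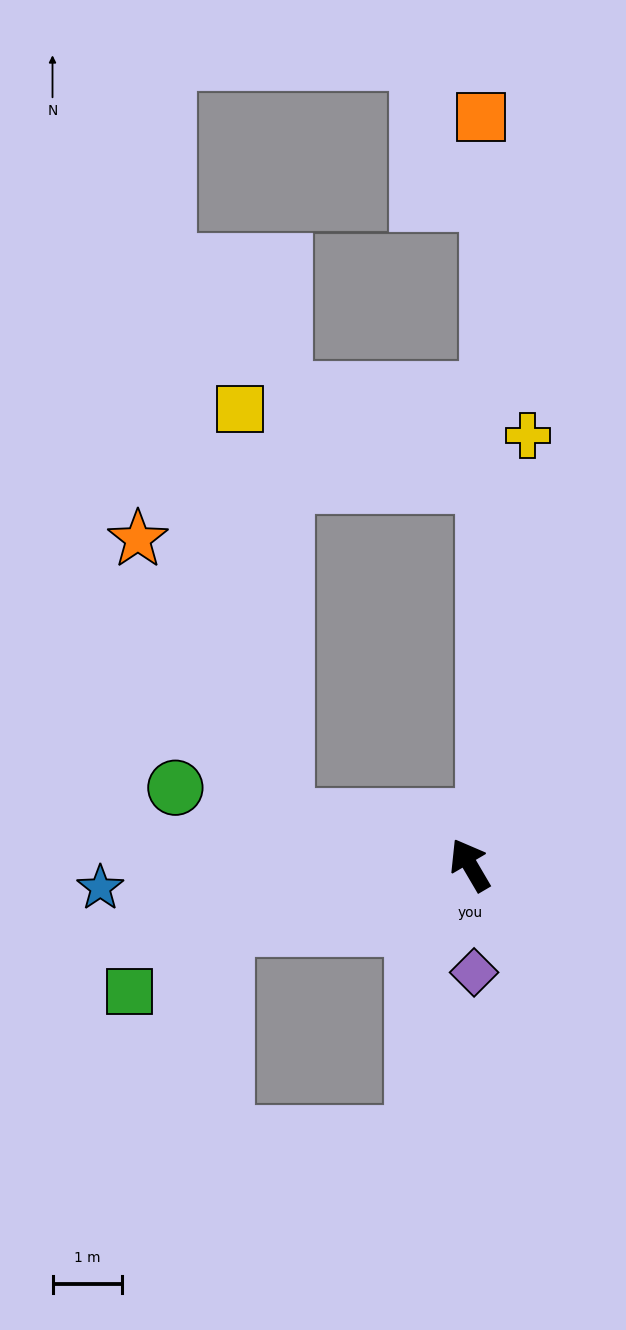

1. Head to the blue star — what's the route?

turn left 63°, forward 5.4 m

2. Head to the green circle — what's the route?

turn left 45°, forward 4.4 m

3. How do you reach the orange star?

blocked — turn left 45°, forward 2.8 m, then turn right 48°, forward 4.6 m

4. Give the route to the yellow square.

blocked — turn left 45°, forward 2.8 m, then turn right 69°, forward 5.9 m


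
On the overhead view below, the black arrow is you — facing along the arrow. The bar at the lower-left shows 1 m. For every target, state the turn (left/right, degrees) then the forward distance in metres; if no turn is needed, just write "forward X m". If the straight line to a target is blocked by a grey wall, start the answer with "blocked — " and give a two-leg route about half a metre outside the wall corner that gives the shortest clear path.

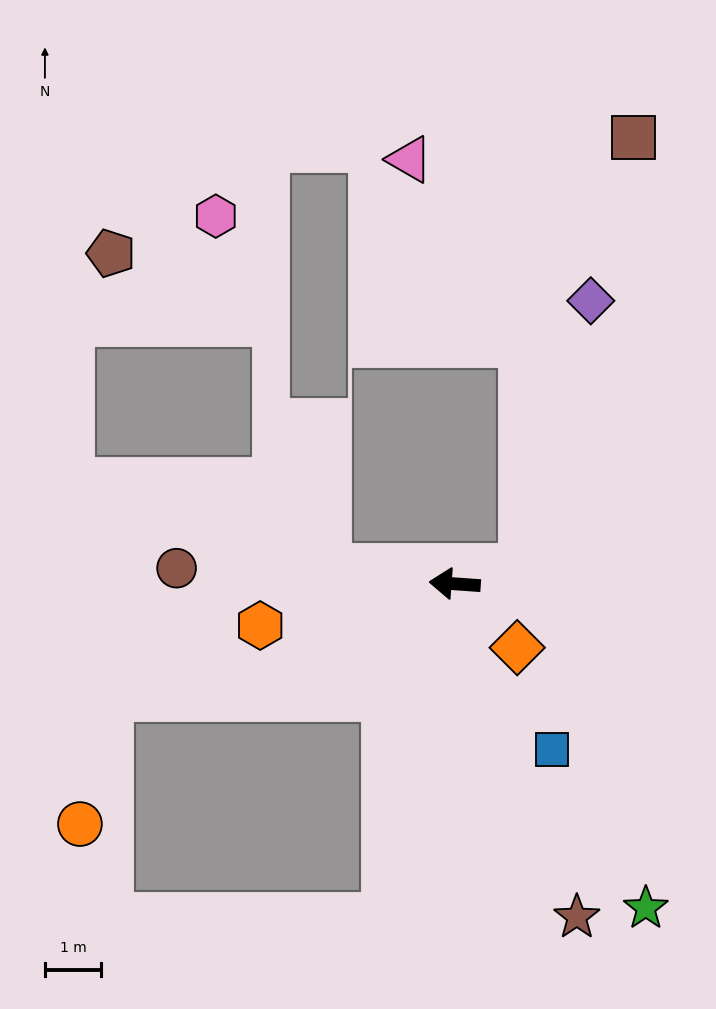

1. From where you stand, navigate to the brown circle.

forward 4.9 m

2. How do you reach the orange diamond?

turn left 138°, forward 1.6 m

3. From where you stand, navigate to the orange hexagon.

turn left 16°, forward 3.5 m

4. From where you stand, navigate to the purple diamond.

blocked — turn right 162°, forward 1.2 m, then turn left 62°, forward 4.9 m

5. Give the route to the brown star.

turn left 114°, forward 6.3 m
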